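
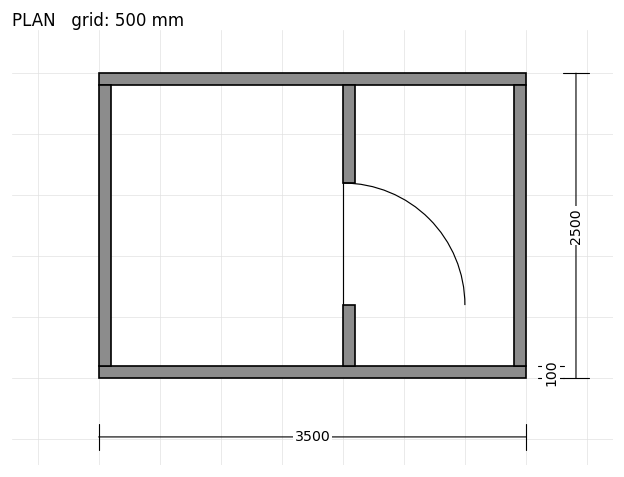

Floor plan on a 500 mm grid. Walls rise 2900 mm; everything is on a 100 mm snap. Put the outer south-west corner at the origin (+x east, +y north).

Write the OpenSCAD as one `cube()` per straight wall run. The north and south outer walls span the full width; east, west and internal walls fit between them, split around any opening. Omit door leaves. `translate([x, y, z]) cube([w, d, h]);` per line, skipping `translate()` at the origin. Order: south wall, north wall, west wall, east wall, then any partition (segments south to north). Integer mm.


cube([3500, 100, 2900]);
translate([0, 2400, 0]) cube([3500, 100, 2900]);
translate([0, 100, 0]) cube([100, 2300, 2900]);
translate([3400, 100, 0]) cube([100, 2300, 2900]);
translate([2000, 100, 0]) cube([100, 500, 2900]);
translate([2000, 1600, 0]) cube([100, 800, 2900]);


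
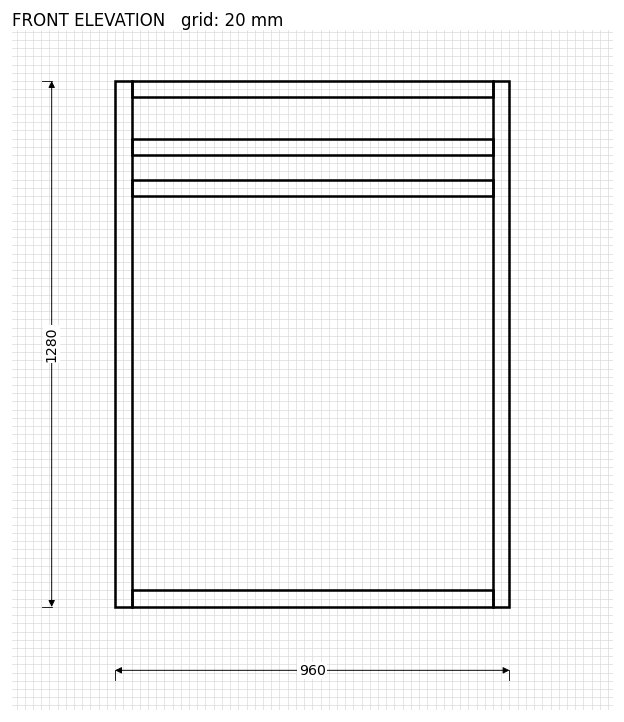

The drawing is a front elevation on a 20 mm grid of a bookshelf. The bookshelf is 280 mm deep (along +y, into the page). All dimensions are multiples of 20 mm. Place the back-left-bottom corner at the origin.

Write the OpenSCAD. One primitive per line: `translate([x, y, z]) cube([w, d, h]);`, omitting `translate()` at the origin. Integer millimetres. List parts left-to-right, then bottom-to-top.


cube([40, 280, 1280]);
translate([40, 0, 0]) cube([880, 280, 40]);
translate([40, 0, 1000]) cube([880, 280, 40]);
translate([40, 0, 1100]) cube([880, 280, 40]);
translate([40, 0, 1240]) cube([880, 280, 40]);
translate([920, 0, 0]) cube([40, 280, 1280]);


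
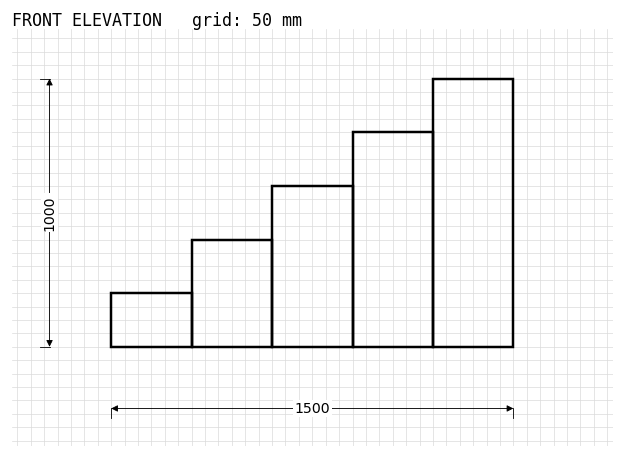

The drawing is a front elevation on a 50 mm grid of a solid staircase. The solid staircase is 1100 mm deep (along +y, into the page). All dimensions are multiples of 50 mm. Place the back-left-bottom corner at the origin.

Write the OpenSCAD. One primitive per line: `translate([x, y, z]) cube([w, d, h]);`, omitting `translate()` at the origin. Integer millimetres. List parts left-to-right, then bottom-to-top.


cube([300, 1100, 200]);
translate([300, 0, 0]) cube([300, 1100, 400]);
translate([600, 0, 0]) cube([300, 1100, 600]);
translate([900, 0, 0]) cube([300, 1100, 800]);
translate([1200, 0, 0]) cube([300, 1100, 1000]);


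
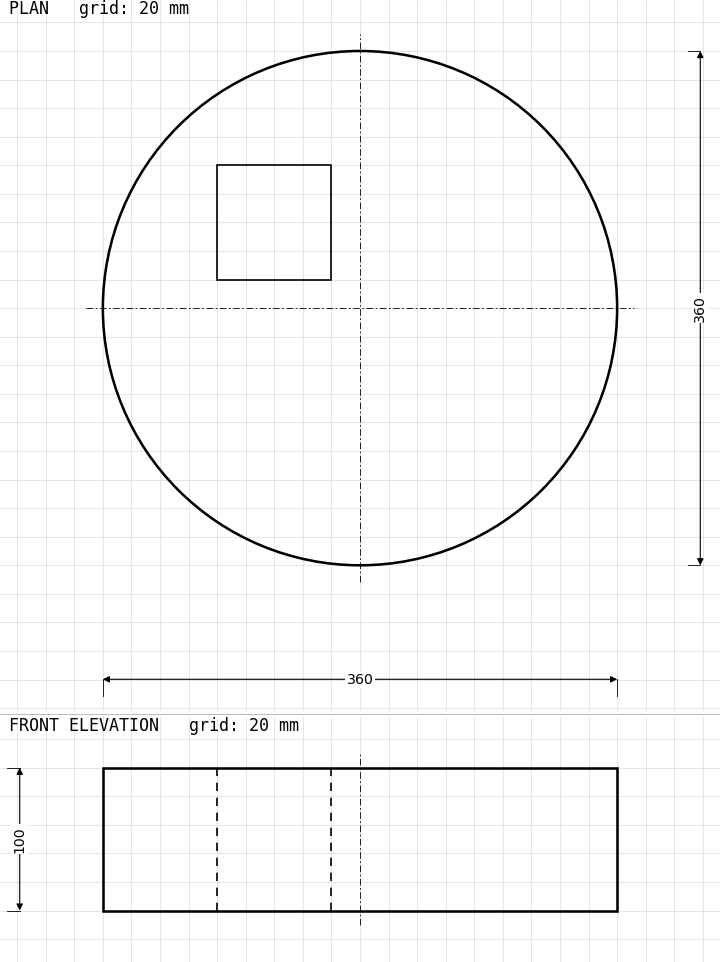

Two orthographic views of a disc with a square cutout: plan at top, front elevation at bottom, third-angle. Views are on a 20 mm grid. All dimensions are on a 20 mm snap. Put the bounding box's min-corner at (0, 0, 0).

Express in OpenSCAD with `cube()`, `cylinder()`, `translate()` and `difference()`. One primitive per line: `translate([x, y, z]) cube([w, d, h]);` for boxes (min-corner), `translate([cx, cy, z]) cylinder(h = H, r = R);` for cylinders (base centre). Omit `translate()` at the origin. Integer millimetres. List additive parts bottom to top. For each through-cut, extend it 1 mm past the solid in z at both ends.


difference() {
  translate([180, 180, 0]) cylinder(h = 100, r = 180);
  translate([80, 200, -1]) cube([80, 80, 102]);
}


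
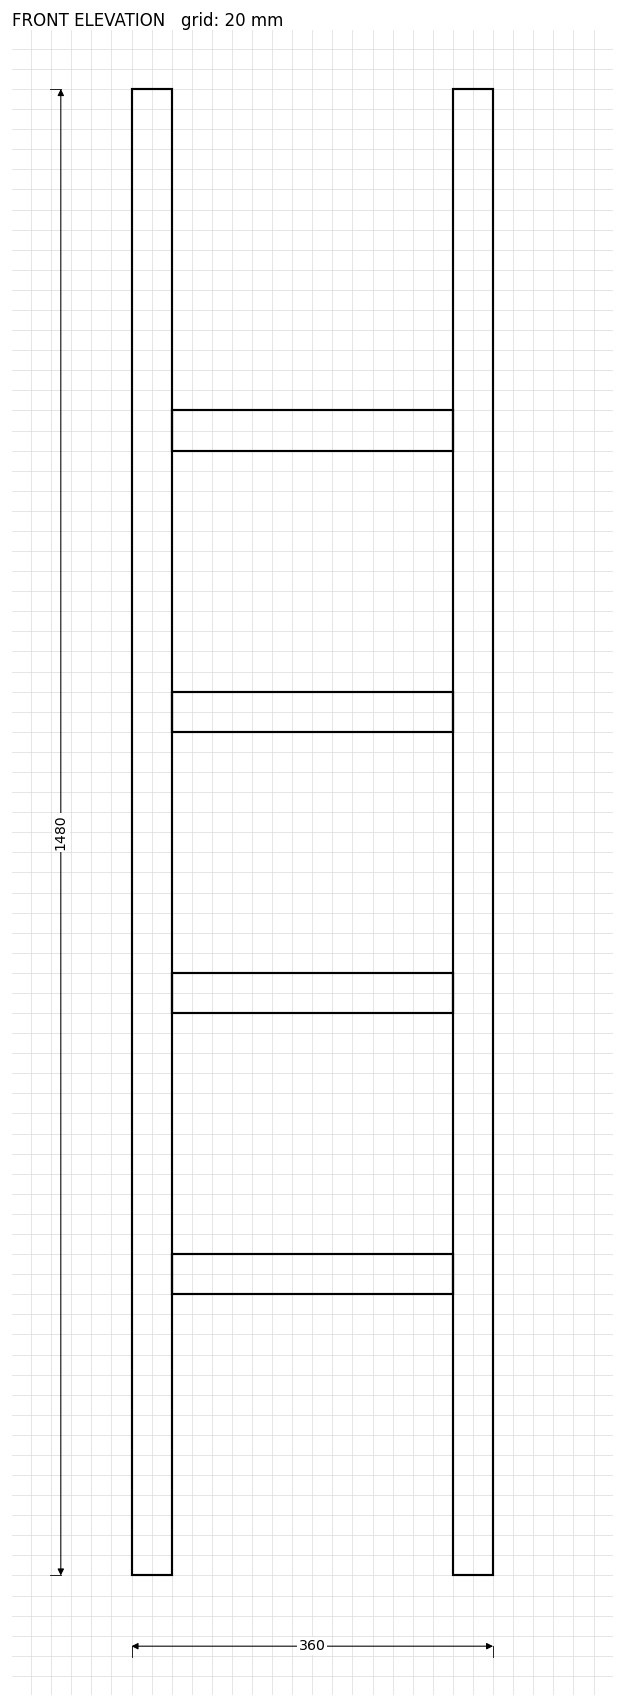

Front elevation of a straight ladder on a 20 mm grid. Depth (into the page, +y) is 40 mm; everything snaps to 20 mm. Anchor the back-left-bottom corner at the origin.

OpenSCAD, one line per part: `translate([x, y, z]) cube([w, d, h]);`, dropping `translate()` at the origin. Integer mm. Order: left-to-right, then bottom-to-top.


cube([40, 40, 1480]);
translate([40, 0, 280]) cube([280, 40, 40]);
translate([40, 0, 560]) cube([280, 40, 40]);
translate([40, 0, 840]) cube([280, 40, 40]);
translate([40, 0, 1120]) cube([280, 40, 40]);
translate([320, 0, 0]) cube([40, 40, 1480]);


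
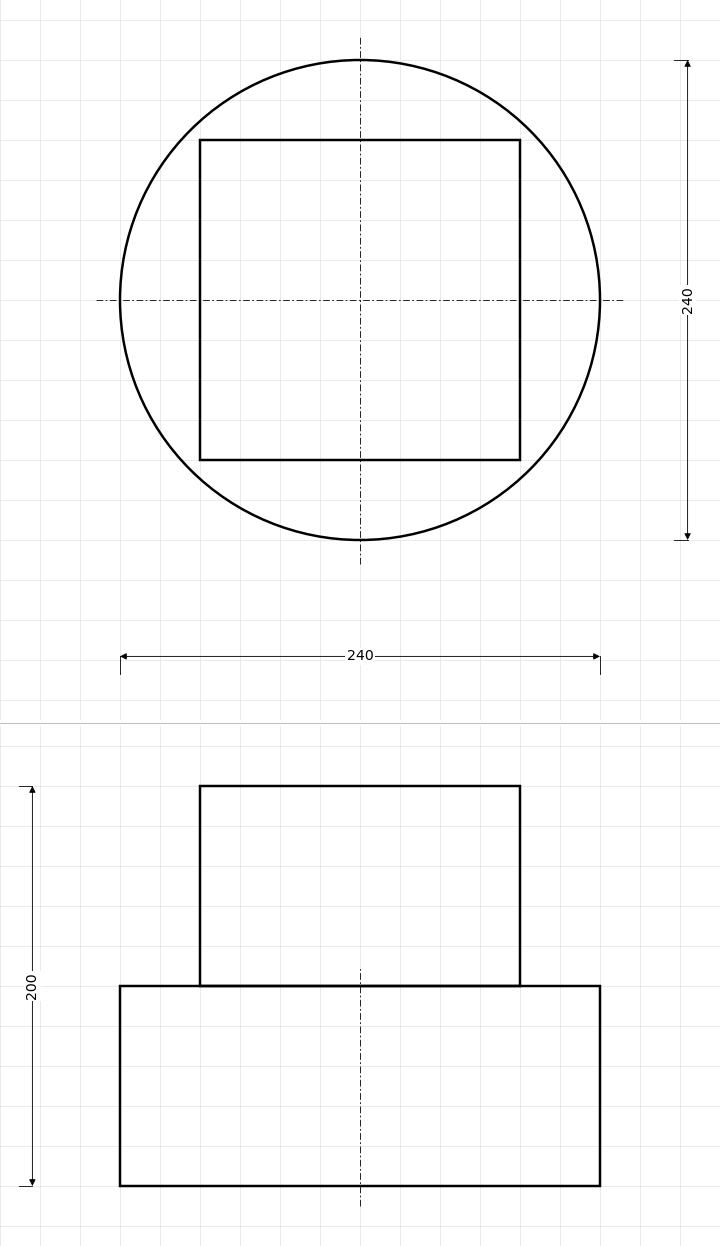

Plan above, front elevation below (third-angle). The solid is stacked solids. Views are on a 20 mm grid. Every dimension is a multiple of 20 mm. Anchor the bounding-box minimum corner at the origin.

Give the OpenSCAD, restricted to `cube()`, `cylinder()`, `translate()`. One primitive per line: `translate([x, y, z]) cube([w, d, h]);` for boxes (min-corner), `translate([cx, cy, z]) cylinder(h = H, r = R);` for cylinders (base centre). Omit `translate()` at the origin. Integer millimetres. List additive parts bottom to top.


translate([120, 120, 0]) cylinder(h = 100, r = 120);
translate([40, 40, 100]) cube([160, 160, 100]);


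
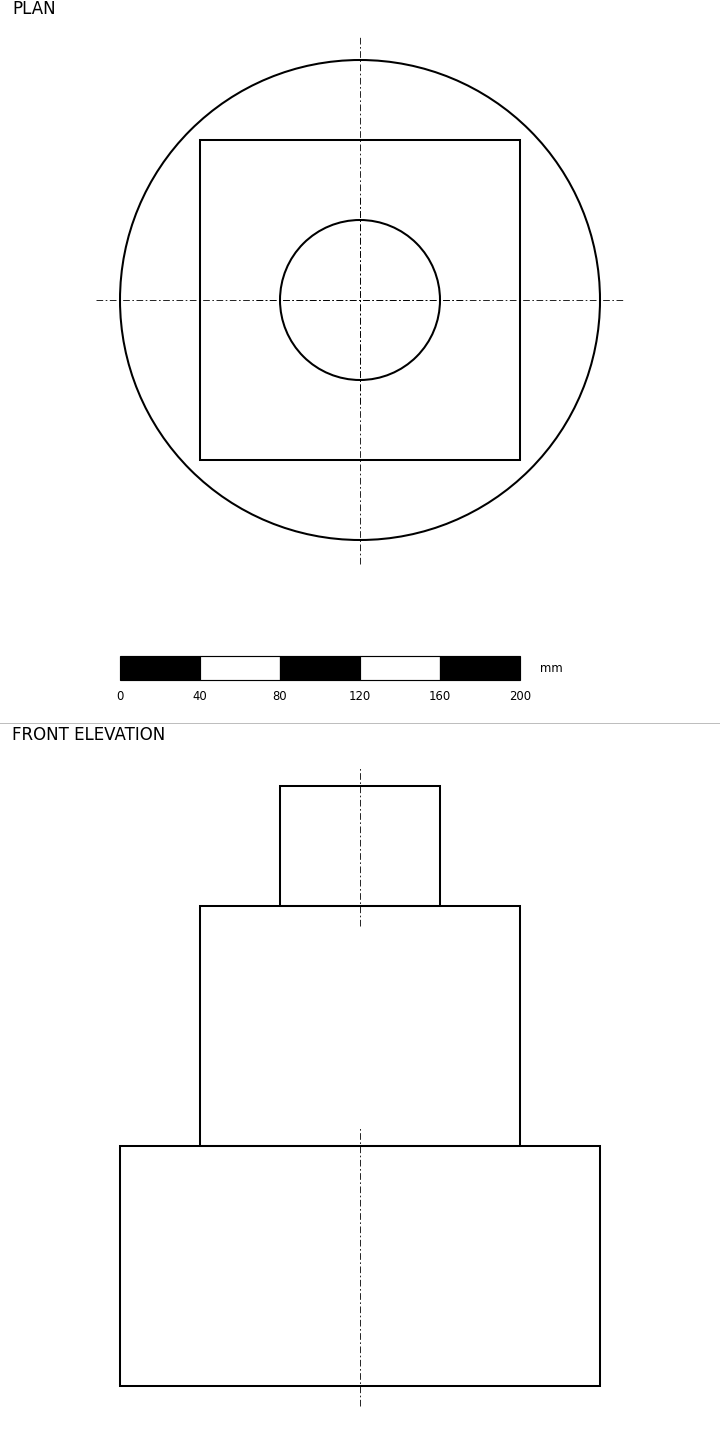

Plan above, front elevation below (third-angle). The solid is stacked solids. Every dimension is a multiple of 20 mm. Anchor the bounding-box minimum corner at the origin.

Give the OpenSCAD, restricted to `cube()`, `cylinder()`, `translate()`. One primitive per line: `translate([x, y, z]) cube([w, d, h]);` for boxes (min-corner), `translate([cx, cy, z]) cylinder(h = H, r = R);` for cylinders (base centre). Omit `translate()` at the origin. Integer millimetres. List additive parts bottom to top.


translate([120, 120, 0]) cylinder(h = 120, r = 120);
translate([40, 40, 120]) cube([160, 160, 120]);
translate([120, 120, 240]) cylinder(h = 60, r = 40);


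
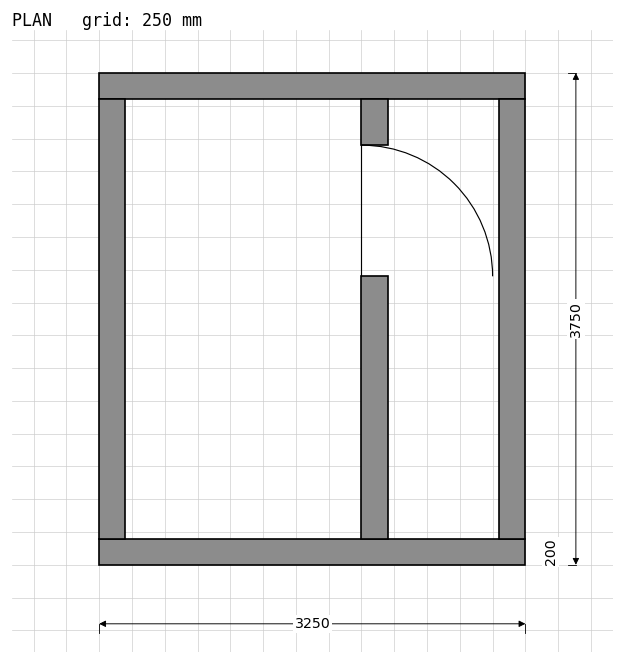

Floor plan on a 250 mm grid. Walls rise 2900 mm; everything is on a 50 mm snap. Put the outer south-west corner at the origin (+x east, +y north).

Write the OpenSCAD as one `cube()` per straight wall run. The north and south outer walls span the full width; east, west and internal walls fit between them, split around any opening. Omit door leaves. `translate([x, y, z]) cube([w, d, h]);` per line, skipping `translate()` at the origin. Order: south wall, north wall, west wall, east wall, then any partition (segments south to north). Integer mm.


cube([3250, 200, 2900]);
translate([0, 3550, 0]) cube([3250, 200, 2900]);
translate([0, 200, 0]) cube([200, 3350, 2900]);
translate([3050, 200, 0]) cube([200, 3350, 2900]);
translate([2000, 200, 0]) cube([200, 2000, 2900]);
translate([2000, 3200, 0]) cube([200, 350, 2900]);


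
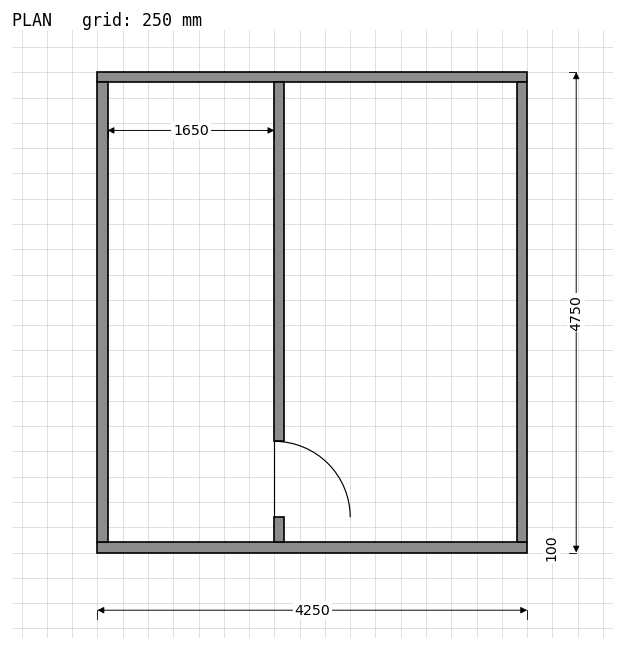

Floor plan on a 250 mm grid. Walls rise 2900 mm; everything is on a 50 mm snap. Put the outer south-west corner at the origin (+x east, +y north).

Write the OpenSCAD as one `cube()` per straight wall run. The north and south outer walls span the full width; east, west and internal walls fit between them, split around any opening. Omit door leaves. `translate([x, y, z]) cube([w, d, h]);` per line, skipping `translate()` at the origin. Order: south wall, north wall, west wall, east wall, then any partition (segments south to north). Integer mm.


cube([4250, 100, 2900]);
translate([0, 4650, 0]) cube([4250, 100, 2900]);
translate([0, 100, 0]) cube([100, 4550, 2900]);
translate([4150, 100, 0]) cube([100, 4550, 2900]);
translate([1750, 100, 0]) cube([100, 250, 2900]);
translate([1750, 1100, 0]) cube([100, 3550, 2900]);


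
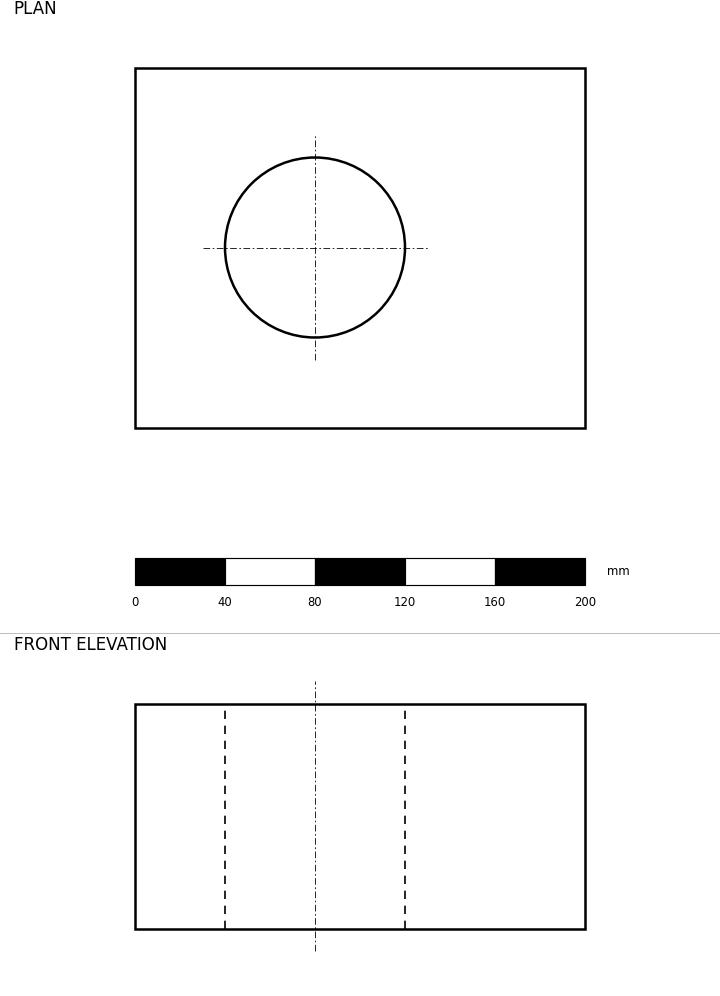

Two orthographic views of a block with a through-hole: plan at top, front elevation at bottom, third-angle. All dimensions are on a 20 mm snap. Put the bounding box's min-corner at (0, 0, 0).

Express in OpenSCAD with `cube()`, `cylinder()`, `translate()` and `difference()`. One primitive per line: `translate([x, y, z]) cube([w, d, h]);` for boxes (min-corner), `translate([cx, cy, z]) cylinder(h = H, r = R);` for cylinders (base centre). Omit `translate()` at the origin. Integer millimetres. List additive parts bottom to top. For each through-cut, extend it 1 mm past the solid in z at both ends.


difference() {
  cube([200, 160, 100]);
  translate([80, 80, -1]) cylinder(h = 102, r = 40);
}


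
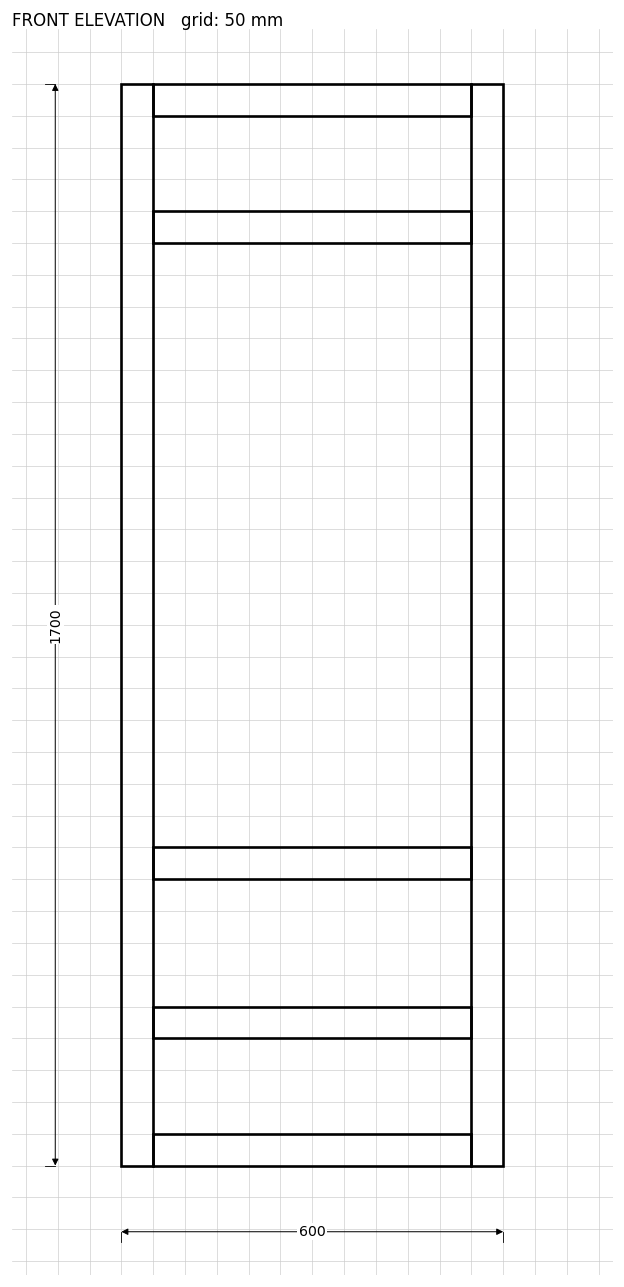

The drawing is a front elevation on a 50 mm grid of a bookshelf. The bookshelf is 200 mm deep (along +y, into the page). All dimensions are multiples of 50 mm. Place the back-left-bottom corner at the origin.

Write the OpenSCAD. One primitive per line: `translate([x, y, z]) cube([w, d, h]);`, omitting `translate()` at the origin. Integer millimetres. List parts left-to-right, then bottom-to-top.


cube([50, 200, 1700]);
translate([50, 0, 0]) cube([500, 200, 50]);
translate([50, 0, 200]) cube([500, 200, 50]);
translate([50, 0, 450]) cube([500, 200, 50]);
translate([50, 0, 1450]) cube([500, 200, 50]);
translate([50, 0, 1650]) cube([500, 200, 50]);
translate([550, 0, 0]) cube([50, 200, 1700]);


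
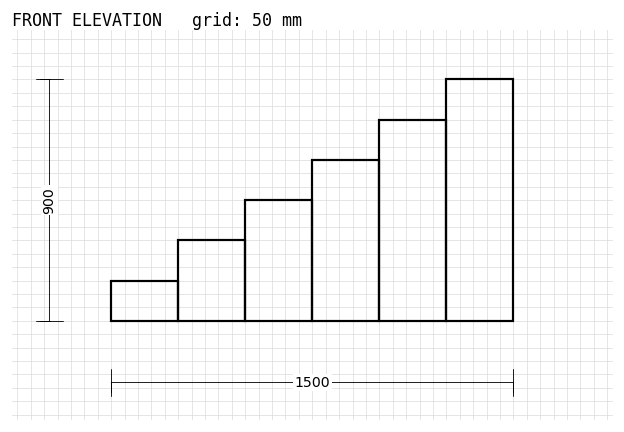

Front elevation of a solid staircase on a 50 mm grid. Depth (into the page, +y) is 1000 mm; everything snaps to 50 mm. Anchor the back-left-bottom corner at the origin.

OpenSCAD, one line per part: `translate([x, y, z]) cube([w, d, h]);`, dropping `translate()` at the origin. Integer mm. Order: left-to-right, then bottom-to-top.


cube([250, 1000, 150]);
translate([250, 0, 0]) cube([250, 1000, 300]);
translate([500, 0, 0]) cube([250, 1000, 450]);
translate([750, 0, 0]) cube([250, 1000, 600]);
translate([1000, 0, 0]) cube([250, 1000, 750]);
translate([1250, 0, 0]) cube([250, 1000, 900]);


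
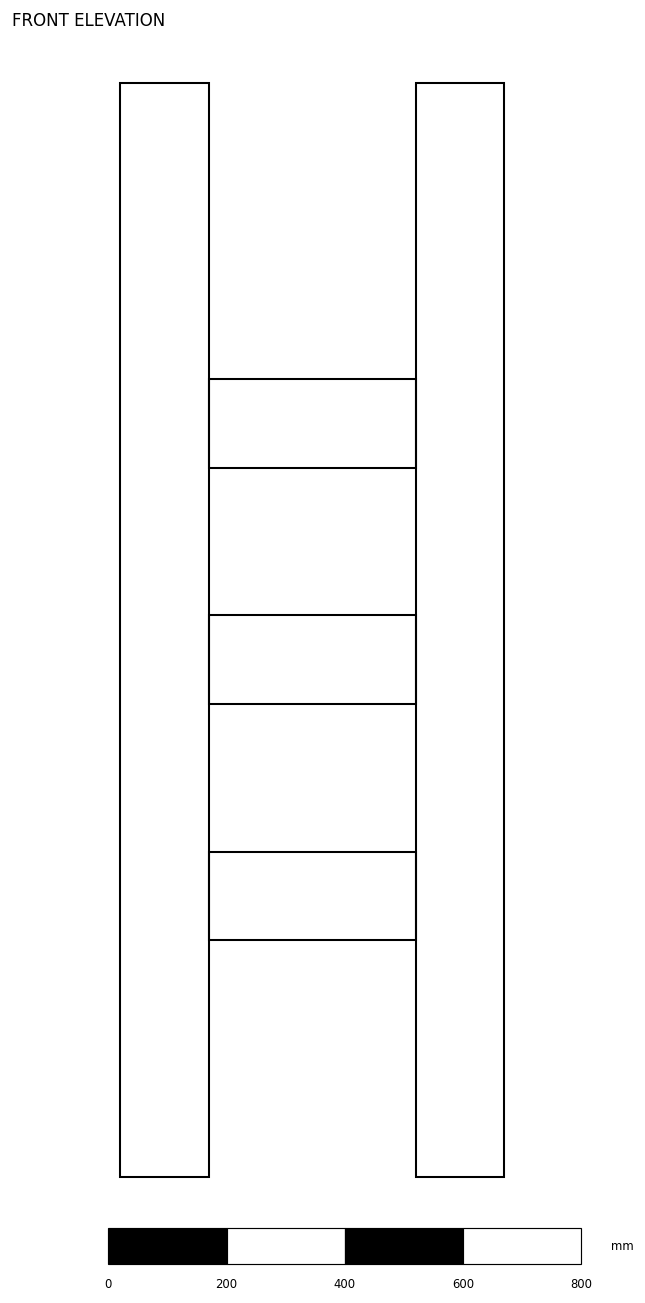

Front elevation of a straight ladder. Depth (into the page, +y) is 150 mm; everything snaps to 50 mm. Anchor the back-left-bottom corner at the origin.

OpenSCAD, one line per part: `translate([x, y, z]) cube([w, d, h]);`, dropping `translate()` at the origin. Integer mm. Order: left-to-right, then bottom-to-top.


cube([150, 150, 1850]);
translate([150, 0, 400]) cube([350, 150, 150]);
translate([150, 0, 800]) cube([350, 150, 150]);
translate([150, 0, 1200]) cube([350, 150, 150]);
translate([500, 0, 0]) cube([150, 150, 1850]);


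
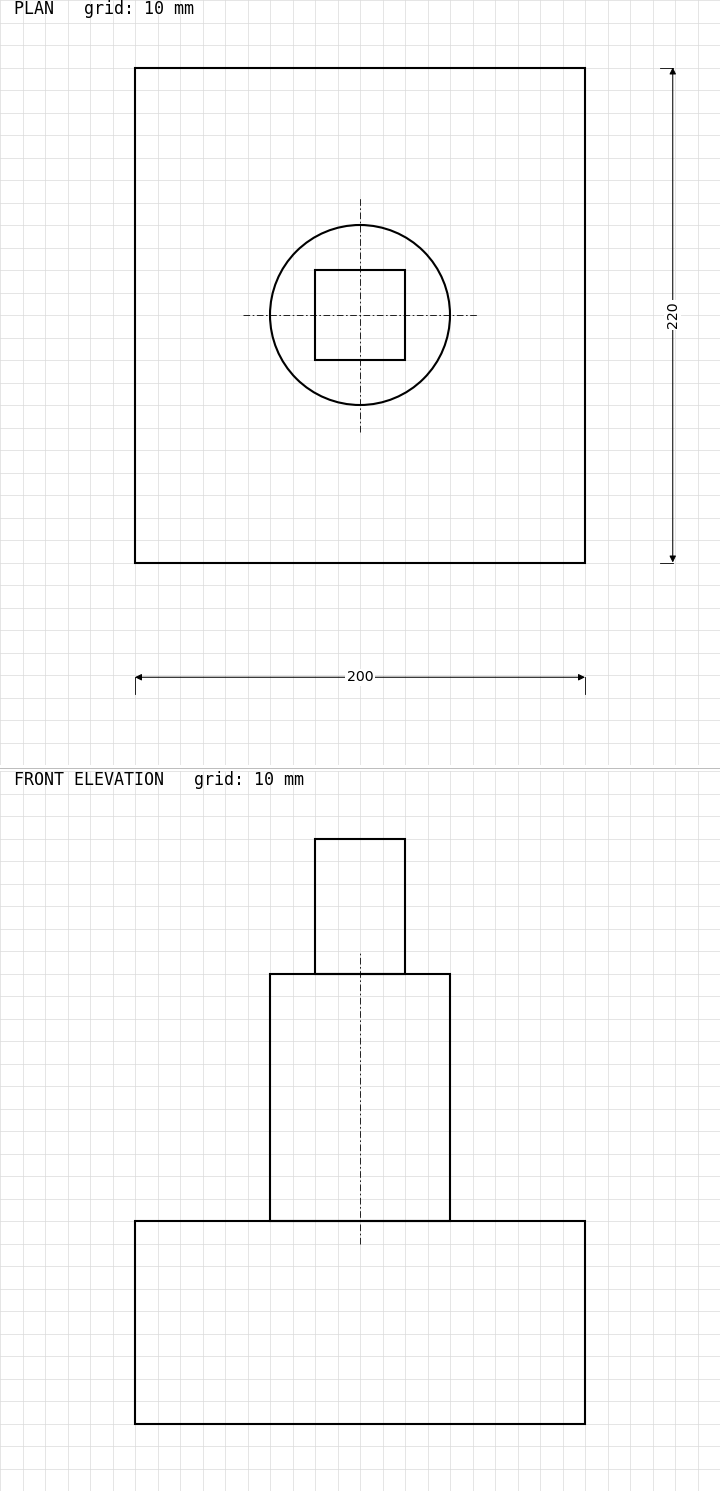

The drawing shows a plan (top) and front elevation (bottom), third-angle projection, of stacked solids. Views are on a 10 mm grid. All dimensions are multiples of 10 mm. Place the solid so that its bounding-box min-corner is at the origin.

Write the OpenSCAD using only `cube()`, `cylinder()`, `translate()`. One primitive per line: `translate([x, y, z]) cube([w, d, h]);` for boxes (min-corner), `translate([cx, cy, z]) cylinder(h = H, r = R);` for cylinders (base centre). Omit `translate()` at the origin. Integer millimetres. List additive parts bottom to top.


cube([200, 220, 90]);
translate([100, 110, 90]) cylinder(h = 110, r = 40);
translate([80, 90, 200]) cube([40, 40, 60]);


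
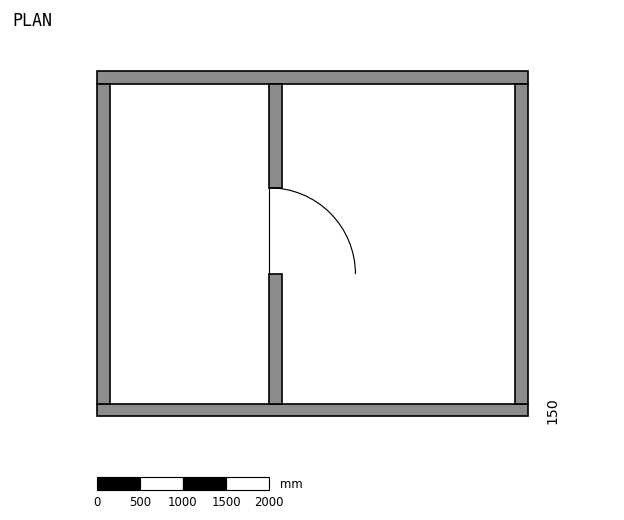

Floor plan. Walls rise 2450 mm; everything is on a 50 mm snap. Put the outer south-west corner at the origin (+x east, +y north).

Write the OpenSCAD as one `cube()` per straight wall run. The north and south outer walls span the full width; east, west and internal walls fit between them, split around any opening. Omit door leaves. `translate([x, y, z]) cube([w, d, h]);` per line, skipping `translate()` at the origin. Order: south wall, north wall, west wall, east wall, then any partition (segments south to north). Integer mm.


cube([5000, 150, 2450]);
translate([0, 3850, 0]) cube([5000, 150, 2450]);
translate([0, 150, 0]) cube([150, 3700, 2450]);
translate([4850, 150, 0]) cube([150, 3700, 2450]);
translate([2000, 150, 0]) cube([150, 1500, 2450]);
translate([2000, 2650, 0]) cube([150, 1200, 2450]);


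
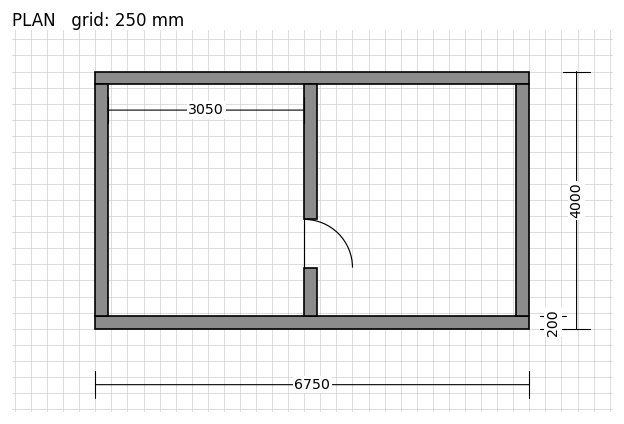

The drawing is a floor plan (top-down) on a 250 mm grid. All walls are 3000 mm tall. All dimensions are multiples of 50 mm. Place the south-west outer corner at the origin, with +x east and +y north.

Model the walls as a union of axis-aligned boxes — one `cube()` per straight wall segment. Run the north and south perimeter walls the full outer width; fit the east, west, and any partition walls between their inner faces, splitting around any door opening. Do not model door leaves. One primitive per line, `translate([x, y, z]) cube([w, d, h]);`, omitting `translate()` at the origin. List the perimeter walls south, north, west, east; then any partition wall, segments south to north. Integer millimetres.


cube([6750, 200, 3000]);
translate([0, 3800, 0]) cube([6750, 200, 3000]);
translate([0, 200, 0]) cube([200, 3600, 3000]);
translate([6550, 200, 0]) cube([200, 3600, 3000]);
translate([3250, 200, 0]) cube([200, 750, 3000]);
translate([3250, 1700, 0]) cube([200, 2100, 3000]);


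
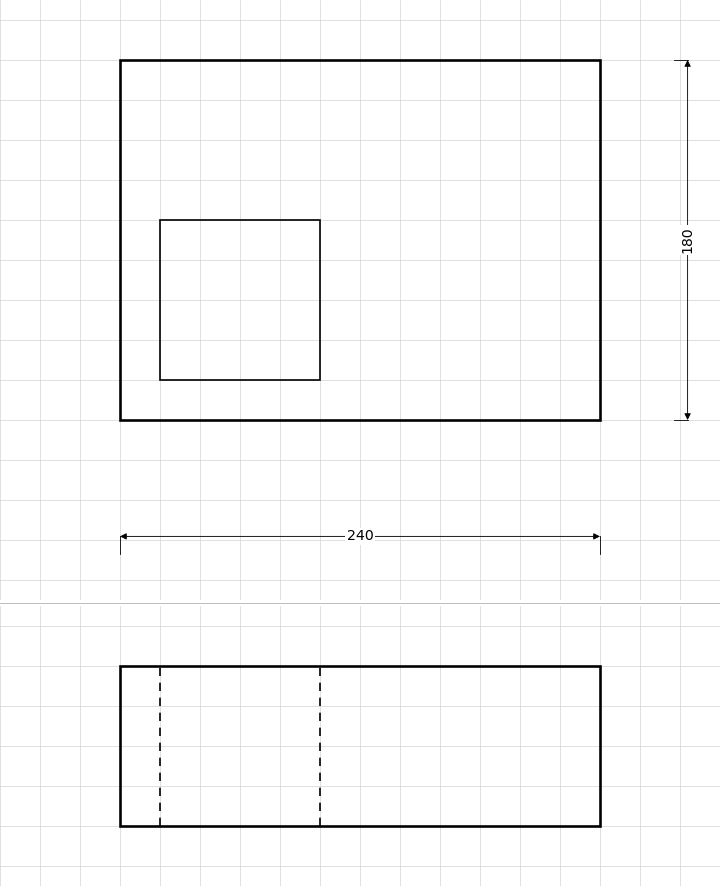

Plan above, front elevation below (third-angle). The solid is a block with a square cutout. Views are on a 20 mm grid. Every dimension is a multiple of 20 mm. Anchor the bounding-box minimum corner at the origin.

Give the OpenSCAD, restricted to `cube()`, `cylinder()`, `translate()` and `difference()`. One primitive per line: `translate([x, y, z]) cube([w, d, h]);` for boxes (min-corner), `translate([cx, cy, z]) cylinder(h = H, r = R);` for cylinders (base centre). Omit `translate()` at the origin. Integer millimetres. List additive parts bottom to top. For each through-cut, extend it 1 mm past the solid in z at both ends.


difference() {
  cube([240, 180, 80]);
  translate([20, 20, -1]) cube([80, 80, 82]);
}


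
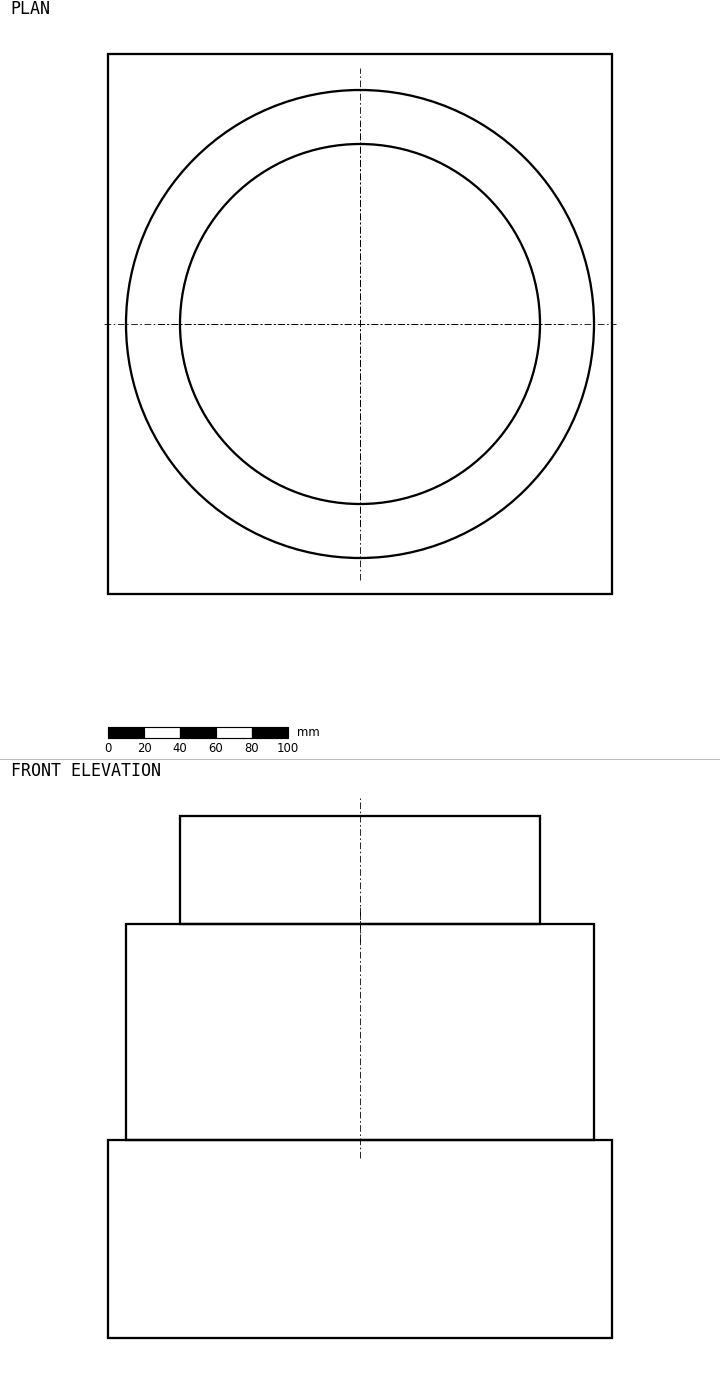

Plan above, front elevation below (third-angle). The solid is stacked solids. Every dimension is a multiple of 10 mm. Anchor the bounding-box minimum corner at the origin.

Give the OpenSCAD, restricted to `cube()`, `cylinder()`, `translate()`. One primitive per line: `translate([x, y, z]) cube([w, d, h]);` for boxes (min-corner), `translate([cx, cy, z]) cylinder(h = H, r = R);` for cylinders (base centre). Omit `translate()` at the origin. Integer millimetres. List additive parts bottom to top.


cube([280, 300, 110]);
translate([140, 150, 110]) cylinder(h = 120, r = 130);
translate([140, 150, 230]) cylinder(h = 60, r = 100);


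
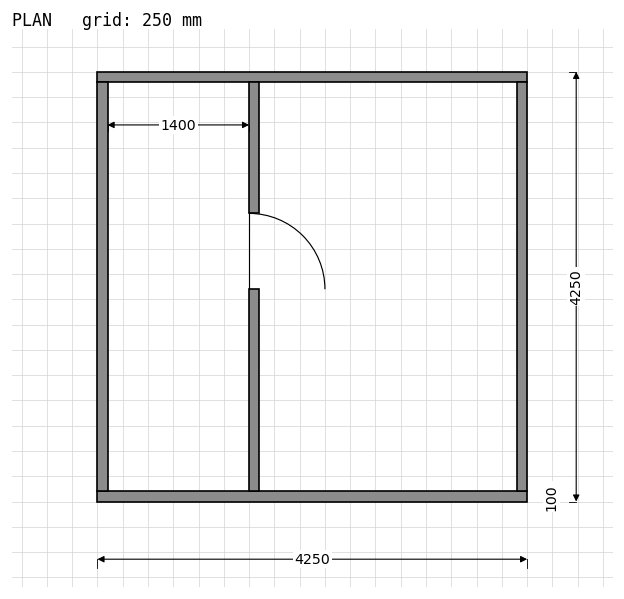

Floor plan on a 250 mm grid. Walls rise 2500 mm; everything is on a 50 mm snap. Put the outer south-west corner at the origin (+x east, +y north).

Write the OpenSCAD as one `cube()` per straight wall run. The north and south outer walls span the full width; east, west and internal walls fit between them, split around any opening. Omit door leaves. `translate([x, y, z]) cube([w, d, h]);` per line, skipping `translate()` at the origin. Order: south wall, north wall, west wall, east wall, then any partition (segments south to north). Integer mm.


cube([4250, 100, 2500]);
translate([0, 4150, 0]) cube([4250, 100, 2500]);
translate([0, 100, 0]) cube([100, 4050, 2500]);
translate([4150, 100, 0]) cube([100, 4050, 2500]);
translate([1500, 100, 0]) cube([100, 2000, 2500]);
translate([1500, 2850, 0]) cube([100, 1300, 2500]);


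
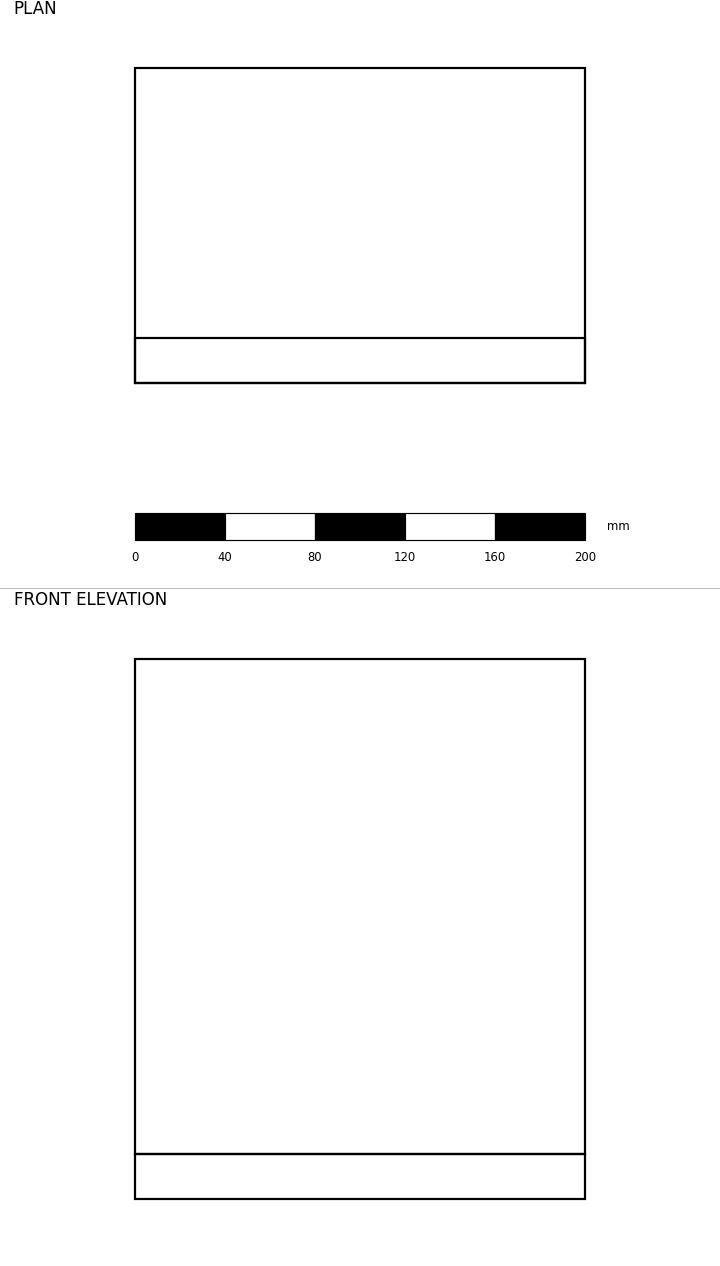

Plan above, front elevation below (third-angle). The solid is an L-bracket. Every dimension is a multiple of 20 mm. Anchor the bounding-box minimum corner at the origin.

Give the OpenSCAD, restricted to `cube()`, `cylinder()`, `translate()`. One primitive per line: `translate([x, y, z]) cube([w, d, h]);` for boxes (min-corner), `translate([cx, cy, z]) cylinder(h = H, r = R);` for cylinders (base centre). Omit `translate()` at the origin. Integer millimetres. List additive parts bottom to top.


cube([200, 140, 20]);
translate([0, 0, 20]) cube([200, 20, 220]);


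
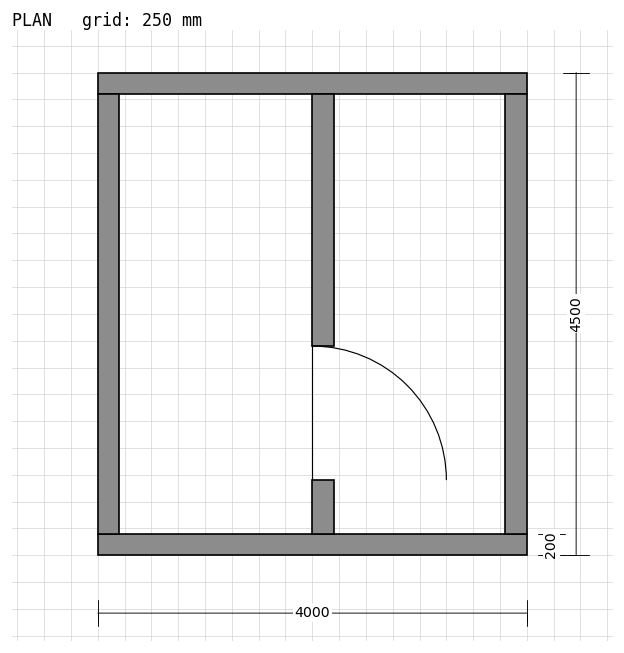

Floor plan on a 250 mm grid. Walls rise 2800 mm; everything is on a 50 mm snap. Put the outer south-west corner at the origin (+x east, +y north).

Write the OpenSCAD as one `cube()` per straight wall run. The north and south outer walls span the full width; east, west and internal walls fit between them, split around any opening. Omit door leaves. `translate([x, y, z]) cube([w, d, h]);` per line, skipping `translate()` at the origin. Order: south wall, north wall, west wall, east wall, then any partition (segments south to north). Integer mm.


cube([4000, 200, 2800]);
translate([0, 4300, 0]) cube([4000, 200, 2800]);
translate([0, 200, 0]) cube([200, 4100, 2800]);
translate([3800, 200, 0]) cube([200, 4100, 2800]);
translate([2000, 200, 0]) cube([200, 500, 2800]);
translate([2000, 1950, 0]) cube([200, 2350, 2800]);


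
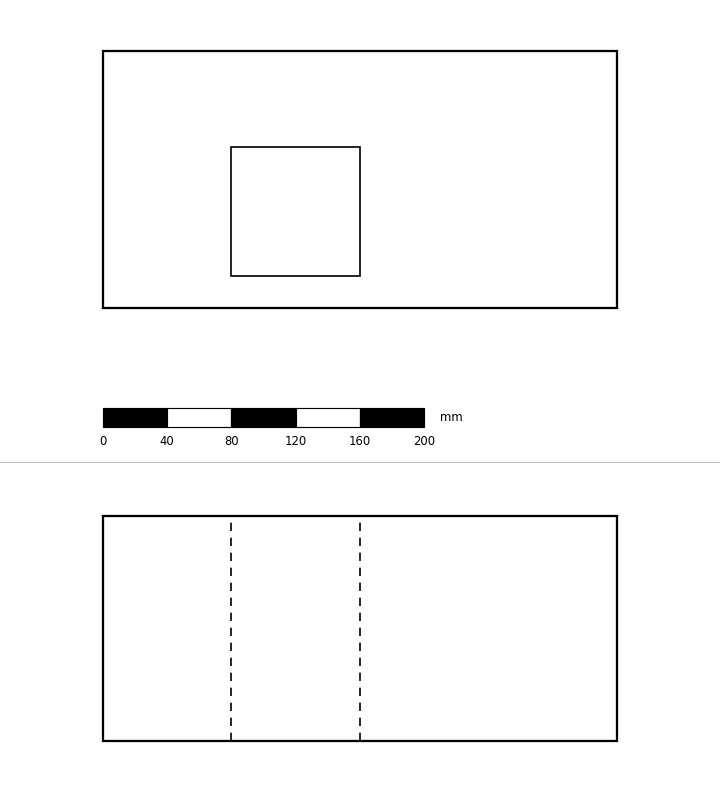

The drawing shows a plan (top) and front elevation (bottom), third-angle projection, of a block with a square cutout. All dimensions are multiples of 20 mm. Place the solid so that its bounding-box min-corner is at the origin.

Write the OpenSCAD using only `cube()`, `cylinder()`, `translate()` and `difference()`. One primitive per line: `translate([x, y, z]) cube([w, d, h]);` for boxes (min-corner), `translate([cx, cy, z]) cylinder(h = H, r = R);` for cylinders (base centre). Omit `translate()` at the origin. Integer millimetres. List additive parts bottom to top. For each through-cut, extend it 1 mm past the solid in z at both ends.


difference() {
  cube([320, 160, 140]);
  translate([80, 20, -1]) cube([80, 80, 142]);
}


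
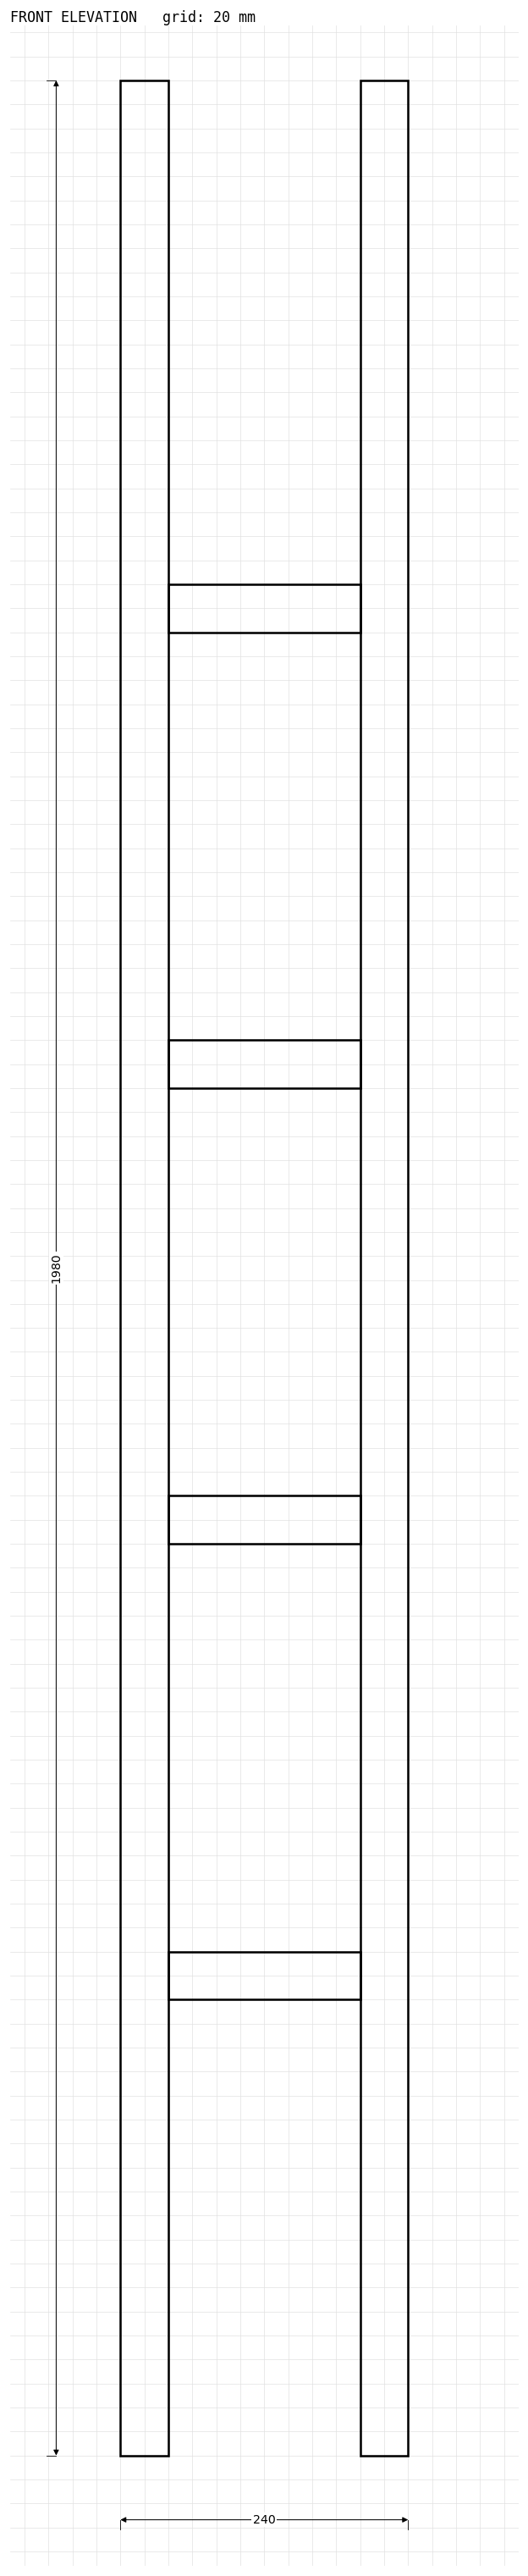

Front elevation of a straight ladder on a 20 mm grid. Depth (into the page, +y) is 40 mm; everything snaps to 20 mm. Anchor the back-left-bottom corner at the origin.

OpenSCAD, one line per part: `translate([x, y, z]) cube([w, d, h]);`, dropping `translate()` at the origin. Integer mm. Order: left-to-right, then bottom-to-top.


cube([40, 40, 1980]);
translate([40, 0, 380]) cube([160, 40, 40]);
translate([40, 0, 760]) cube([160, 40, 40]);
translate([40, 0, 1140]) cube([160, 40, 40]);
translate([40, 0, 1520]) cube([160, 40, 40]);
translate([200, 0, 0]) cube([40, 40, 1980]);


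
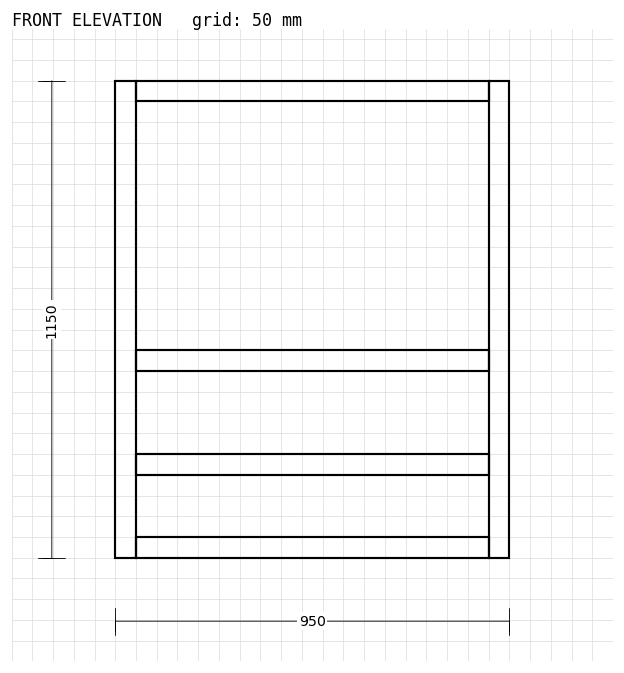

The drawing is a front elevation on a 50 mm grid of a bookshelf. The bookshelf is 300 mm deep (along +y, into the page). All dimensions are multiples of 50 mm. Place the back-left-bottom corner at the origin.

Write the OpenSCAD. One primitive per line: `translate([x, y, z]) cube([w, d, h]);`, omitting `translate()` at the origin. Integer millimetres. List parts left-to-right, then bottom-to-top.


cube([50, 300, 1150]);
translate([50, 0, 0]) cube([850, 300, 50]);
translate([50, 0, 200]) cube([850, 300, 50]);
translate([50, 0, 450]) cube([850, 300, 50]);
translate([50, 0, 1100]) cube([850, 300, 50]);
translate([900, 0, 0]) cube([50, 300, 1150]);


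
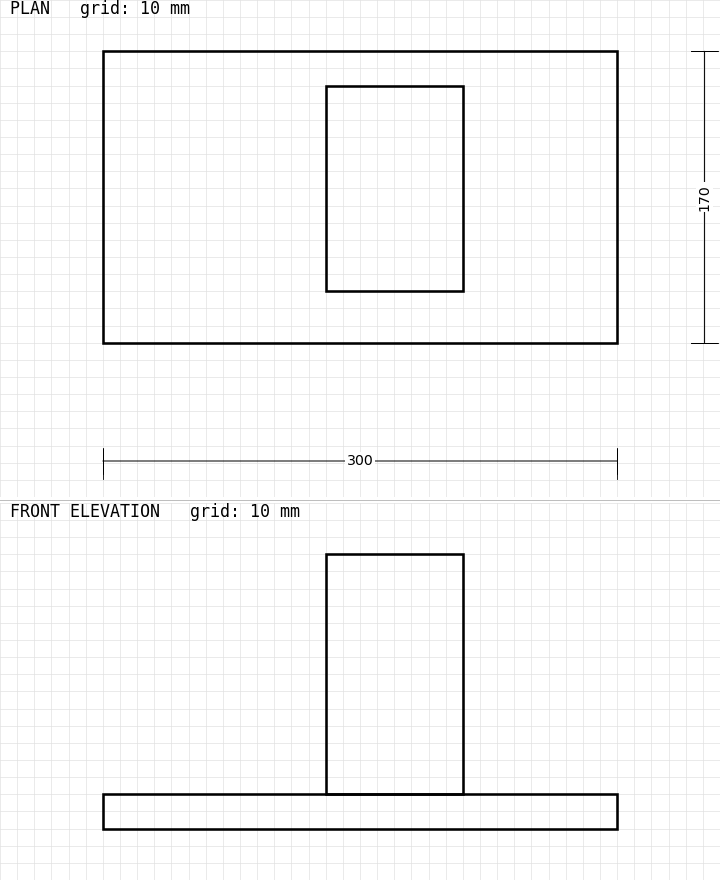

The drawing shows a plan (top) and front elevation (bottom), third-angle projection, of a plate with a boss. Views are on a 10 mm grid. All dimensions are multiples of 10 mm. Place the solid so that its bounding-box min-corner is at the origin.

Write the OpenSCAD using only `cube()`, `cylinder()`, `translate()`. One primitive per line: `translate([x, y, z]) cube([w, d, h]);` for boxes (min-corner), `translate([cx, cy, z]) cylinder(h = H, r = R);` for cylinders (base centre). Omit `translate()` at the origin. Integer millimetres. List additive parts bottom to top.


cube([300, 170, 20]);
translate([130, 30, 20]) cube([80, 120, 140]);


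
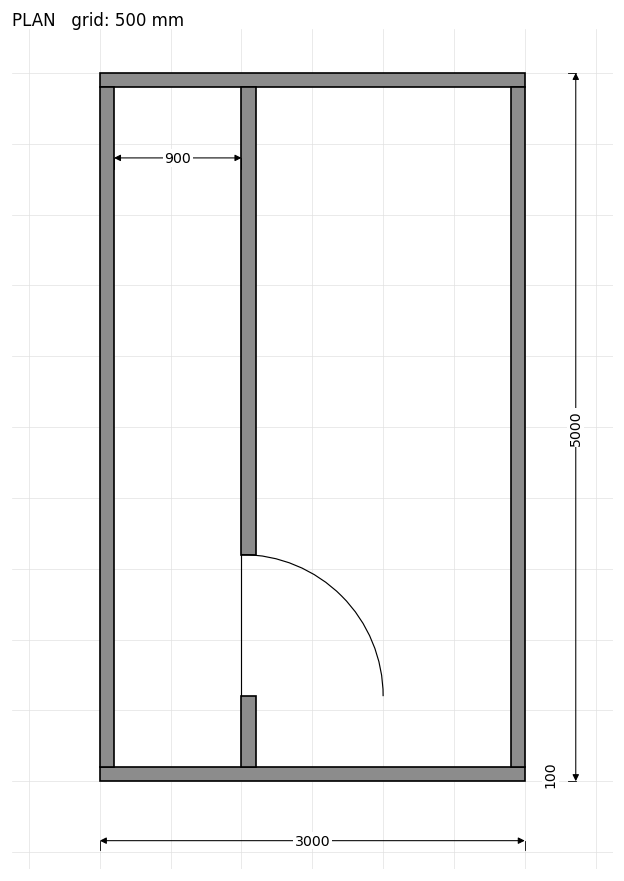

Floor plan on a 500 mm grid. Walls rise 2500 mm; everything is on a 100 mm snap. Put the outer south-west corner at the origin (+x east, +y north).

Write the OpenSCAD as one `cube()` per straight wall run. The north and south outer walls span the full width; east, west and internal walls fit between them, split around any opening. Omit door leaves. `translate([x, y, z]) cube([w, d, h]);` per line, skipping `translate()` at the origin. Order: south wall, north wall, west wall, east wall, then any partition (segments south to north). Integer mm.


cube([3000, 100, 2500]);
translate([0, 4900, 0]) cube([3000, 100, 2500]);
translate([0, 100, 0]) cube([100, 4800, 2500]);
translate([2900, 100, 0]) cube([100, 4800, 2500]);
translate([1000, 100, 0]) cube([100, 500, 2500]);
translate([1000, 1600, 0]) cube([100, 3300, 2500]);


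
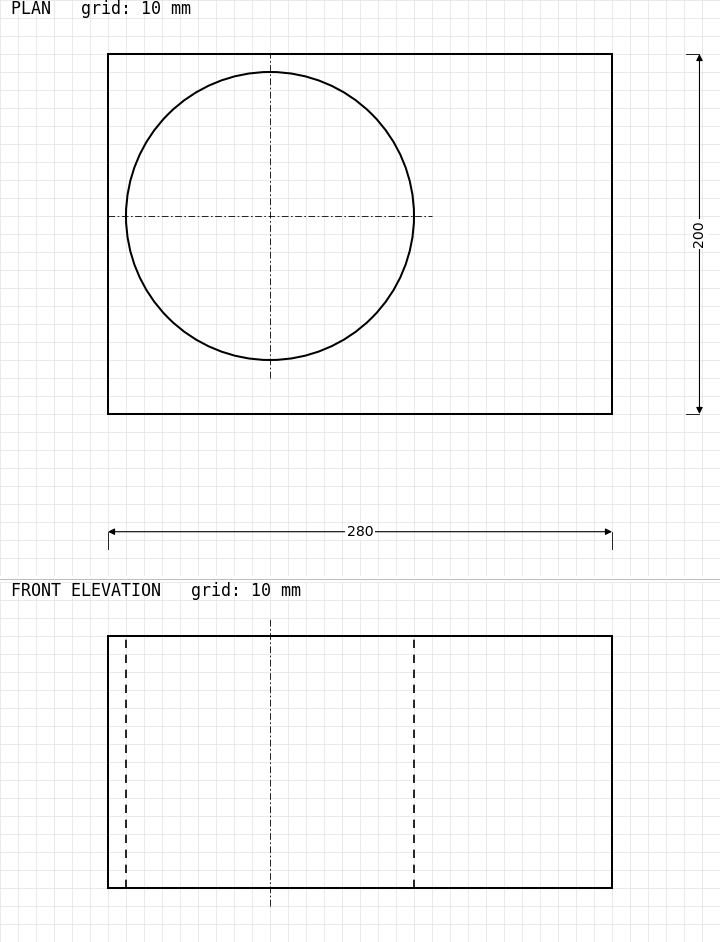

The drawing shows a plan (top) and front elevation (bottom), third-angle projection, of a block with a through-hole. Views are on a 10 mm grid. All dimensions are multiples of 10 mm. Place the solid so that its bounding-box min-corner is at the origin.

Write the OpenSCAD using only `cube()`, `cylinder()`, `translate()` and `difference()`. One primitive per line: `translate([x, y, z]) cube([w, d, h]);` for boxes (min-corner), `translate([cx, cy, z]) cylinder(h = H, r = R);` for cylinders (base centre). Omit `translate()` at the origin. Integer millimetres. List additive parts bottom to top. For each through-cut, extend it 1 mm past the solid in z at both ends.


difference() {
  cube([280, 200, 140]);
  translate([90, 110, -1]) cylinder(h = 142, r = 80);
}


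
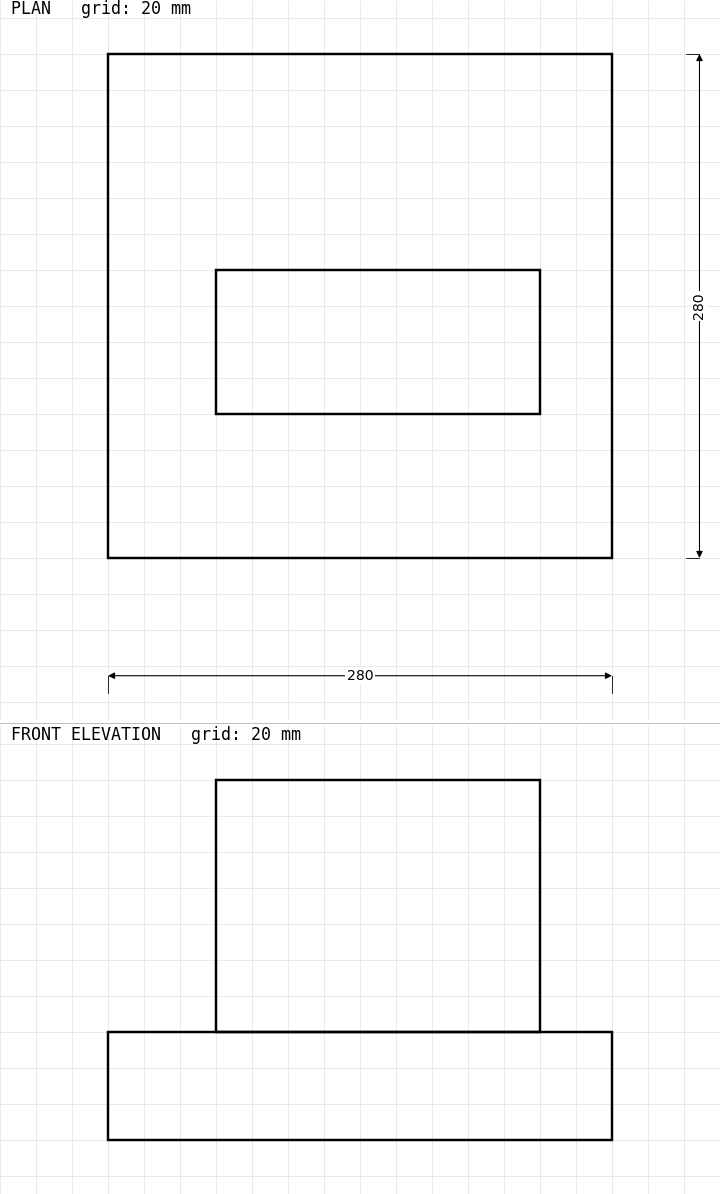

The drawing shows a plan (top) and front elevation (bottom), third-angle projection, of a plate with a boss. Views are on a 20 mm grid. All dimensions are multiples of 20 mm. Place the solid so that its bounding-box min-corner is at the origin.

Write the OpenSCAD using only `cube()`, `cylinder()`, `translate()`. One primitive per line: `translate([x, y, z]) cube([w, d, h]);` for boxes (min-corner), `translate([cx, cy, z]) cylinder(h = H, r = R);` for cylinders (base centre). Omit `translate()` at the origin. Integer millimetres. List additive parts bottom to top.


cube([280, 280, 60]);
translate([60, 80, 60]) cube([180, 80, 140]);


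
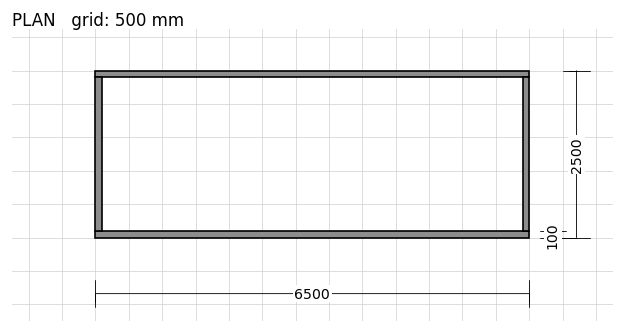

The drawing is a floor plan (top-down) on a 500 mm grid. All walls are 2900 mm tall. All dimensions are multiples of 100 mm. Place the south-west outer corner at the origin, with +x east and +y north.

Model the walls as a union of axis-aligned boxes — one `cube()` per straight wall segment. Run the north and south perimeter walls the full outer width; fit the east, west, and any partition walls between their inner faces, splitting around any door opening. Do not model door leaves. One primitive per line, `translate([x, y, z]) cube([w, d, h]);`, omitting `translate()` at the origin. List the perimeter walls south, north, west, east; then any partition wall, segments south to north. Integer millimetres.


cube([6500, 100, 2900]);
translate([0, 2400, 0]) cube([6500, 100, 2900]);
translate([0, 100, 0]) cube([100, 2300, 2900]);
translate([6400, 100, 0]) cube([100, 2300, 2900]);


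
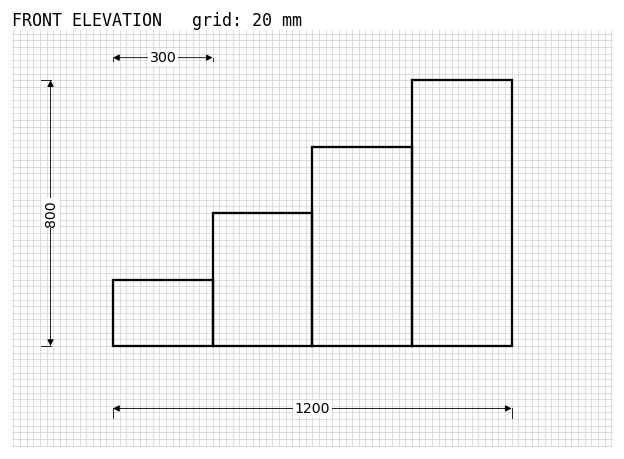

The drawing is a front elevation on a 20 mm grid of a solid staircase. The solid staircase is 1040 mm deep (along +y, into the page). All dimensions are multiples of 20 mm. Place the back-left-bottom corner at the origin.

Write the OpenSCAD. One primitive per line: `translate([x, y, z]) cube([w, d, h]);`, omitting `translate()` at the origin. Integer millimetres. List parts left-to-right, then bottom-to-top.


cube([300, 1040, 200]);
translate([300, 0, 0]) cube([300, 1040, 400]);
translate([600, 0, 0]) cube([300, 1040, 600]);
translate([900, 0, 0]) cube([300, 1040, 800]);


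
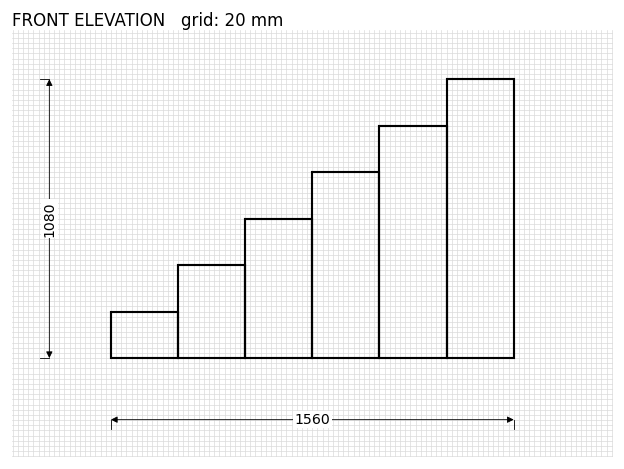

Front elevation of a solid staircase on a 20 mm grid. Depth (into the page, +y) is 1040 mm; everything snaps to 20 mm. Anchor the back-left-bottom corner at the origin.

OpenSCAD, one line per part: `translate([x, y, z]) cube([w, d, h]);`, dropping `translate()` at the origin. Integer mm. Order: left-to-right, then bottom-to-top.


cube([260, 1040, 180]);
translate([260, 0, 0]) cube([260, 1040, 360]);
translate([520, 0, 0]) cube([260, 1040, 540]);
translate([780, 0, 0]) cube([260, 1040, 720]);
translate([1040, 0, 0]) cube([260, 1040, 900]);
translate([1300, 0, 0]) cube([260, 1040, 1080]);


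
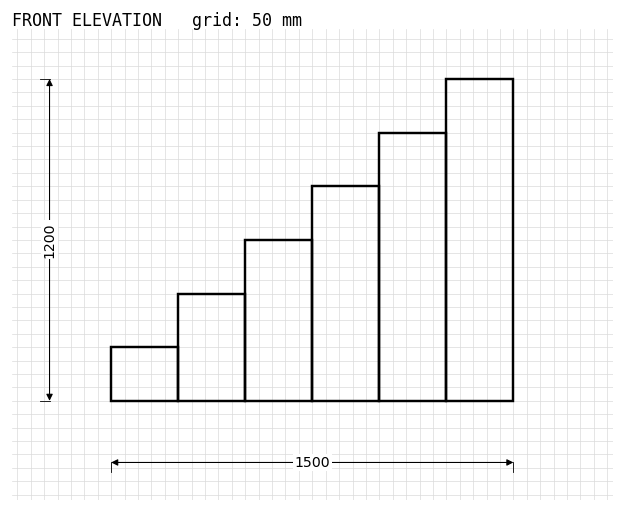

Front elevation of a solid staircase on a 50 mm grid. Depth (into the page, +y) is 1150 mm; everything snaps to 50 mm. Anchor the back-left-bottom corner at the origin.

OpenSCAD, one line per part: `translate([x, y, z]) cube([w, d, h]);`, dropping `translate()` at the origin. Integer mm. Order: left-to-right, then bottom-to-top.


cube([250, 1150, 200]);
translate([250, 0, 0]) cube([250, 1150, 400]);
translate([500, 0, 0]) cube([250, 1150, 600]);
translate([750, 0, 0]) cube([250, 1150, 800]);
translate([1000, 0, 0]) cube([250, 1150, 1000]);
translate([1250, 0, 0]) cube([250, 1150, 1200]);


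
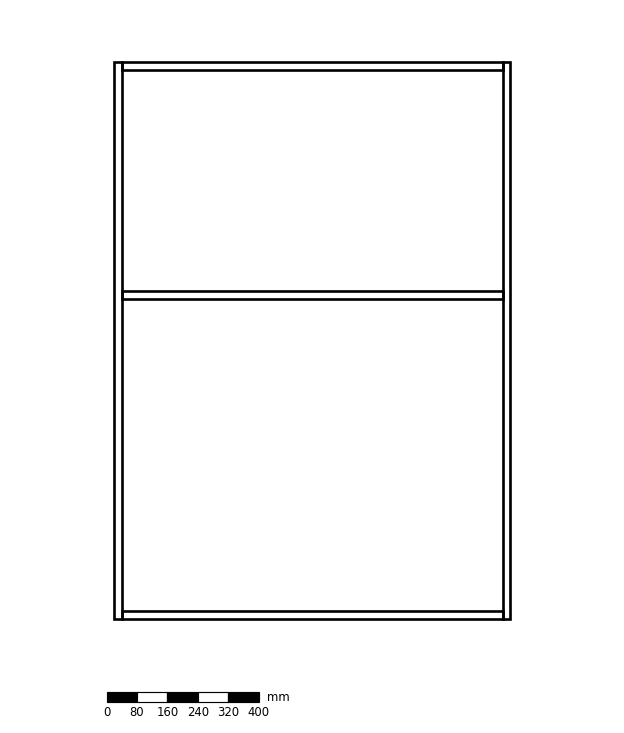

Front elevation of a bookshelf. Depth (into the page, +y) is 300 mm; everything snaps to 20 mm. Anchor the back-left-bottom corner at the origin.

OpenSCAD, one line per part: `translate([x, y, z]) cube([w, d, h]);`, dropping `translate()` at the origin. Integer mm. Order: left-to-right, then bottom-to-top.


cube([20, 300, 1460]);
translate([20, 0, 0]) cube([1000, 300, 20]);
translate([20, 0, 840]) cube([1000, 300, 20]);
translate([20, 0, 1440]) cube([1000, 300, 20]);
translate([1020, 0, 0]) cube([20, 300, 1460]);


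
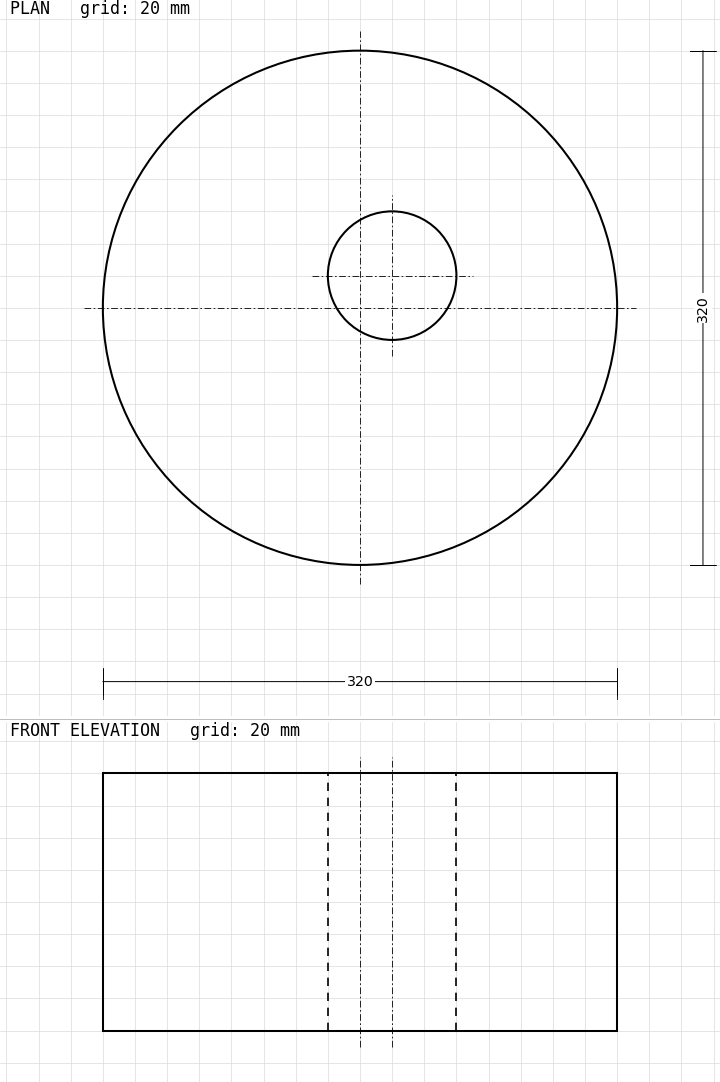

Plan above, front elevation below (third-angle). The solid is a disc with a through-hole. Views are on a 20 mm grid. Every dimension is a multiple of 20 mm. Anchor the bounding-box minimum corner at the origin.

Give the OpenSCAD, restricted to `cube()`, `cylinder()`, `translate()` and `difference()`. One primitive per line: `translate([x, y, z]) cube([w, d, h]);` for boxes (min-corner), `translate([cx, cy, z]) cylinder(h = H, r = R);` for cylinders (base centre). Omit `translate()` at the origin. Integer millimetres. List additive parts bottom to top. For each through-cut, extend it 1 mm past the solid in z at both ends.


difference() {
  translate([160, 160, 0]) cylinder(h = 160, r = 160);
  translate([180, 180, -1]) cylinder(h = 162, r = 40);
}


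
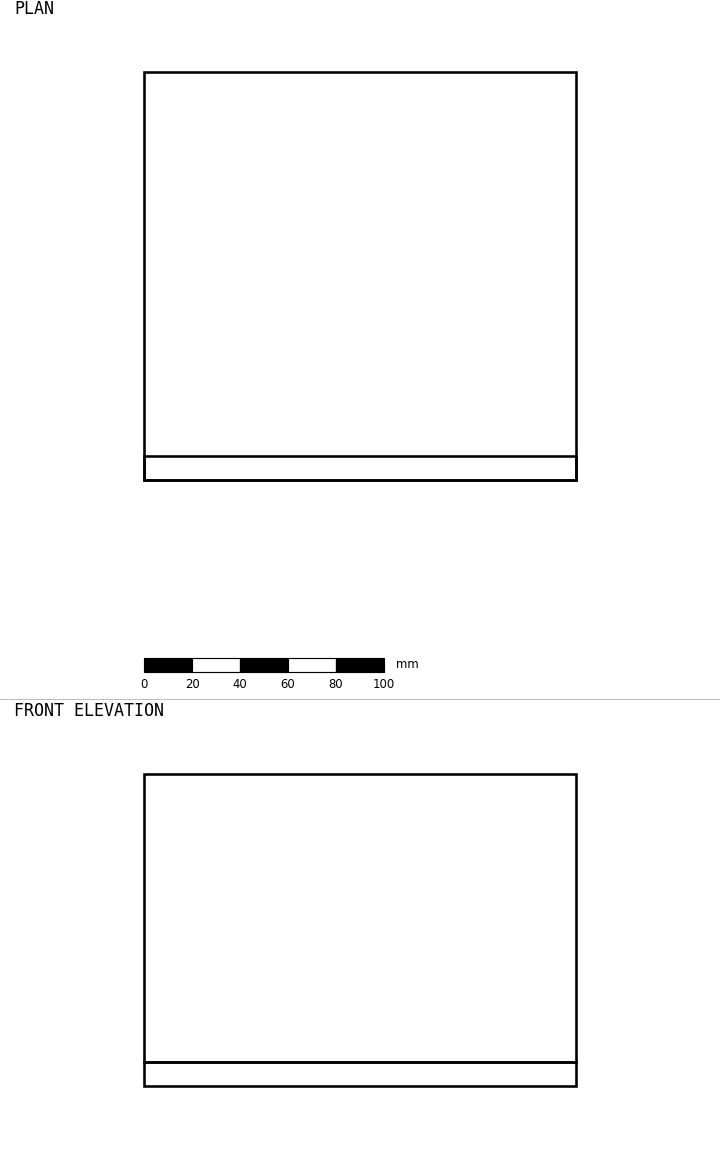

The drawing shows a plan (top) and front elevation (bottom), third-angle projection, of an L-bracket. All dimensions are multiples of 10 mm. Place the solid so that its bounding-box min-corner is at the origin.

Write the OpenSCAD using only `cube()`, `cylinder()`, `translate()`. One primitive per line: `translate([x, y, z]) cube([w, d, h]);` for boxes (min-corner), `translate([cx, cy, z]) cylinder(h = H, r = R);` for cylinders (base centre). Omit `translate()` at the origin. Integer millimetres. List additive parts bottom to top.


cube([180, 170, 10]);
translate([0, 0, 10]) cube([180, 10, 120]);


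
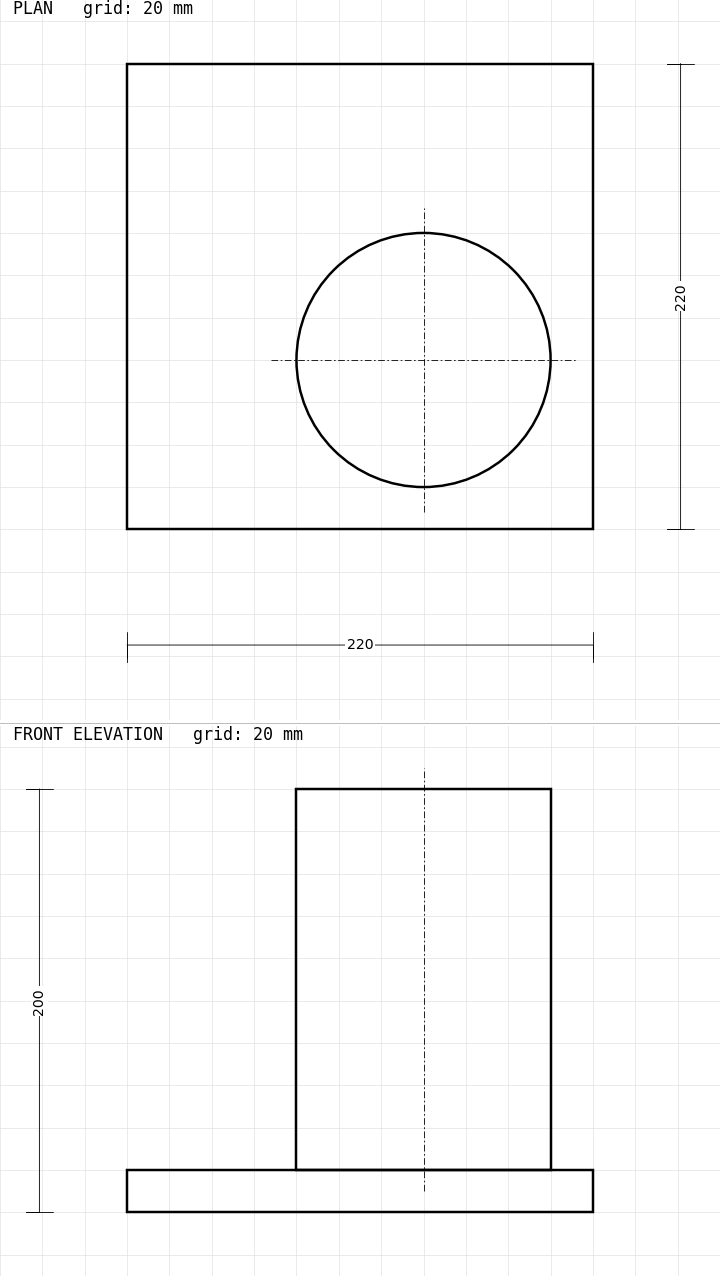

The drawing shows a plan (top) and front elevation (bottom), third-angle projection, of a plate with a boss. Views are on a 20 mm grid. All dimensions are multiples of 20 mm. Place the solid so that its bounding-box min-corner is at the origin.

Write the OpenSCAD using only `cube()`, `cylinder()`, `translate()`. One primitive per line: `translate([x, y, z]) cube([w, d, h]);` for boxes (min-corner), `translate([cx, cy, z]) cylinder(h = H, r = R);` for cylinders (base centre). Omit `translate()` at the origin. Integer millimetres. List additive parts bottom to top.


cube([220, 220, 20]);
translate([140, 80, 20]) cylinder(h = 180, r = 60);
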